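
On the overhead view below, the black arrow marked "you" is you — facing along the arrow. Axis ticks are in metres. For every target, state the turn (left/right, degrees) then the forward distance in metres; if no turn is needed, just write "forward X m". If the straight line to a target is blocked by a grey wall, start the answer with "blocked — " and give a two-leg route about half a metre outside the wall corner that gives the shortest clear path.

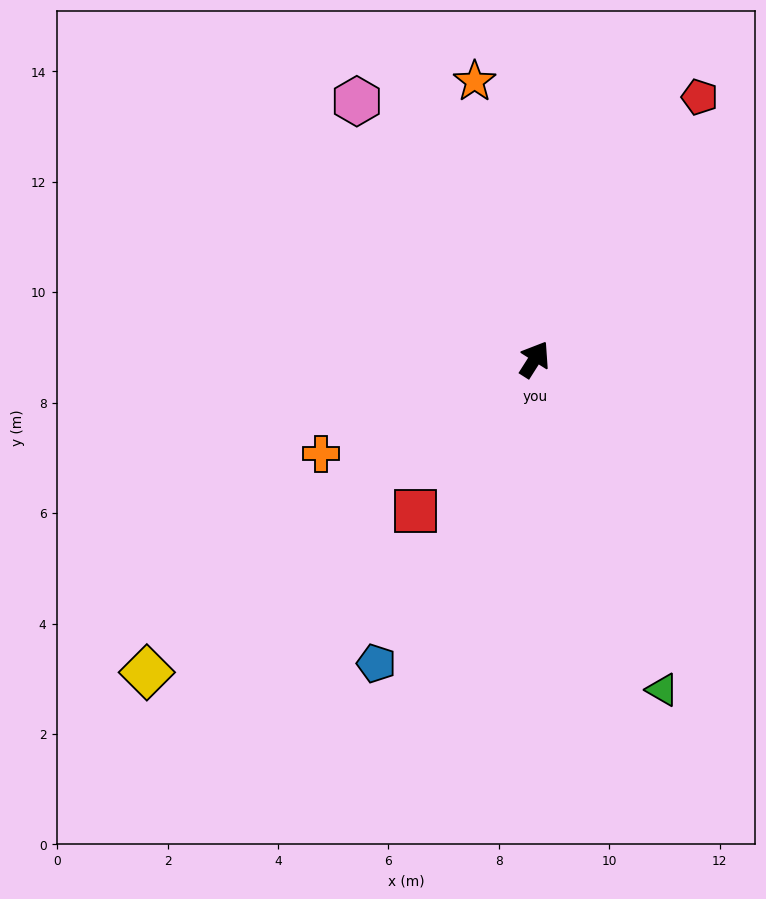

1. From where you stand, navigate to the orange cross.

turn left 146°, forward 4.2 m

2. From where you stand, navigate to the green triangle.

turn right 126°, forward 6.4 m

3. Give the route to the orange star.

turn left 45°, forward 5.1 m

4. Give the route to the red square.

turn left 174°, forward 3.5 m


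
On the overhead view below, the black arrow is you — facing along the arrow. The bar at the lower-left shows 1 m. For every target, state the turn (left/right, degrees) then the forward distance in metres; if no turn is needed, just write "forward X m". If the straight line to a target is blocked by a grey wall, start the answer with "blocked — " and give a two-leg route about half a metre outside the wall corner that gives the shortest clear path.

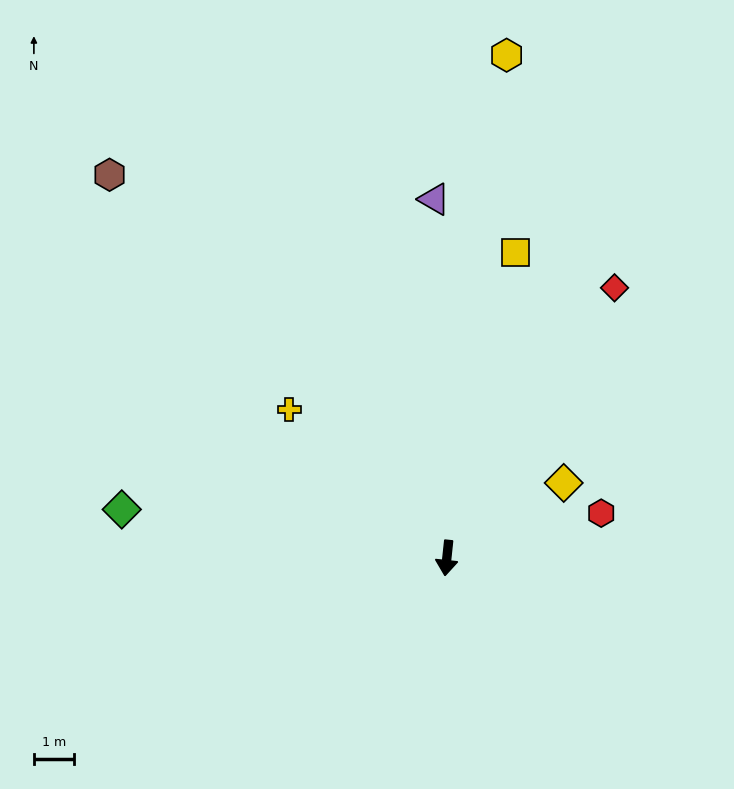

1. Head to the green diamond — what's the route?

turn right 92°, forward 8.3 m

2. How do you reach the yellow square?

turn left 173°, forward 7.9 m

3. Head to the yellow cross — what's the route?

turn right 127°, forward 5.5 m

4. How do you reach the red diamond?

turn left 154°, forward 8.0 m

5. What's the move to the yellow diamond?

turn left 129°, forward 3.5 m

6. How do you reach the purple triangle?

turn right 172°, forward 9.0 m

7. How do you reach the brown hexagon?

turn right 133°, forward 12.9 m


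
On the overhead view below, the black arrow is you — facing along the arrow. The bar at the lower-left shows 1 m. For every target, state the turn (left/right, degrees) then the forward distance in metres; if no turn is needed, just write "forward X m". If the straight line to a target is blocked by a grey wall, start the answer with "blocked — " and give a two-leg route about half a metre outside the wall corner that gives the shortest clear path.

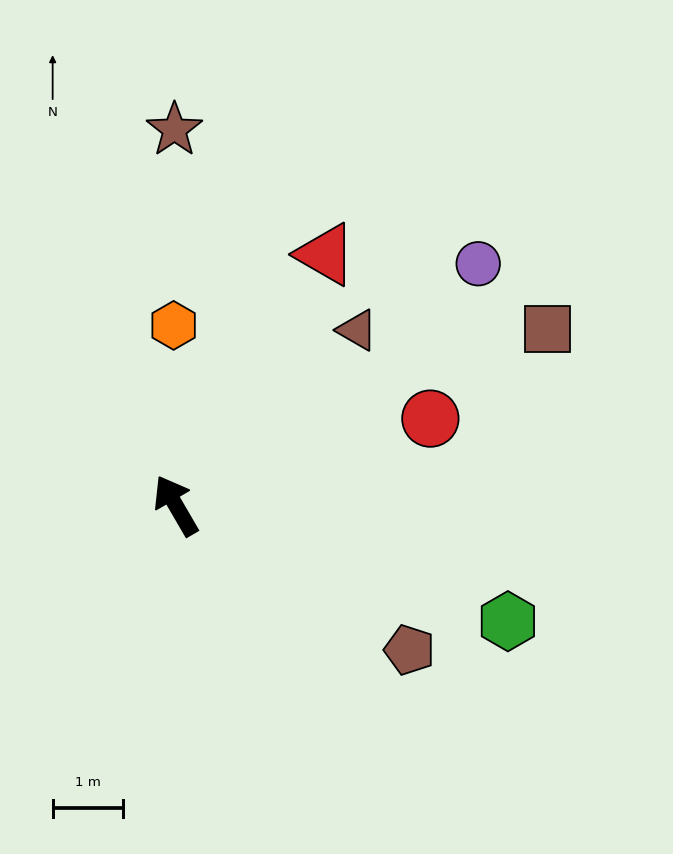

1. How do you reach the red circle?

turn right 101°, forward 3.8 m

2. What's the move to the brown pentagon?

turn right 152°, forward 3.9 m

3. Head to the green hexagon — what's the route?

turn right 139°, forward 5.0 m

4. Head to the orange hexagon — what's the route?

turn right 29°, forward 2.6 m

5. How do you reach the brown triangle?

turn right 76°, forward 3.6 m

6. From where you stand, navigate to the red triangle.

turn right 61°, forward 4.2 m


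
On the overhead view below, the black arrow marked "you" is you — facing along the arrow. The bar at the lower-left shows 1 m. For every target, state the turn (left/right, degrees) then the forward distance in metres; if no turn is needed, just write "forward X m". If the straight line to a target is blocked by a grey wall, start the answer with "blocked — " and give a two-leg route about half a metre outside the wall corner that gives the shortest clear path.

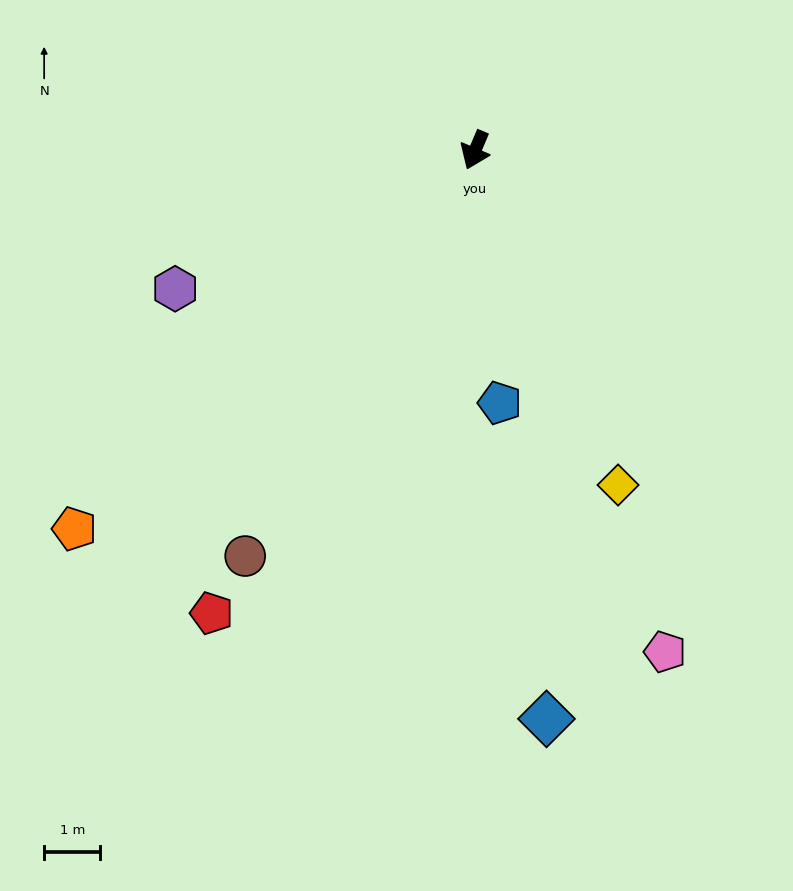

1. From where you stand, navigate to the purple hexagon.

turn right 42°, forward 5.9 m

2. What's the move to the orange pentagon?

turn right 24°, forward 9.8 m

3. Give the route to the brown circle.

turn right 7°, forward 8.3 m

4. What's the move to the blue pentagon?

turn left 28°, forward 4.5 m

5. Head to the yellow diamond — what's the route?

turn left 46°, forward 6.5 m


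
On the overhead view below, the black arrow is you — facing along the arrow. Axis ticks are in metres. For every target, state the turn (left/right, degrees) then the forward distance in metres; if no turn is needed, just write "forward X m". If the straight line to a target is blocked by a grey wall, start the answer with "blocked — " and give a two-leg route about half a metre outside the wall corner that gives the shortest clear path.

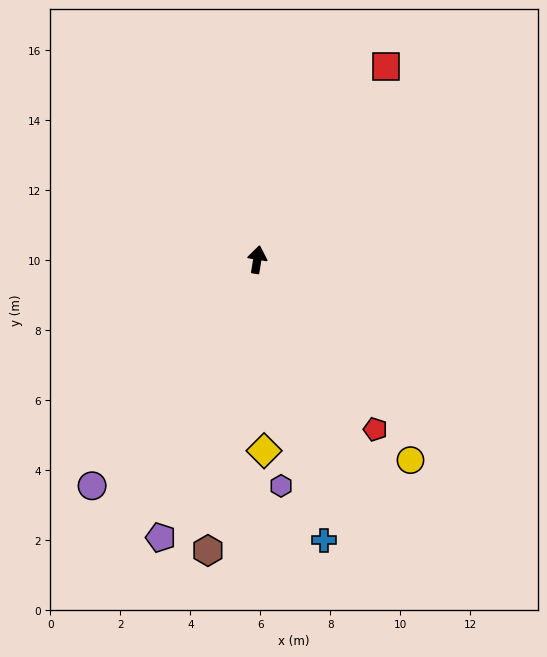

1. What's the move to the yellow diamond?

turn right 169°, forward 5.5 m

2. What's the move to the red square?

turn right 24°, forward 6.6 m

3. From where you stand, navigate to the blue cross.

turn right 157°, forward 8.3 m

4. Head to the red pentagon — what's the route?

turn right 136°, forward 5.9 m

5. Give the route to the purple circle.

turn left 153°, forward 8.0 m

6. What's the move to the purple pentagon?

turn left 170°, forward 8.4 m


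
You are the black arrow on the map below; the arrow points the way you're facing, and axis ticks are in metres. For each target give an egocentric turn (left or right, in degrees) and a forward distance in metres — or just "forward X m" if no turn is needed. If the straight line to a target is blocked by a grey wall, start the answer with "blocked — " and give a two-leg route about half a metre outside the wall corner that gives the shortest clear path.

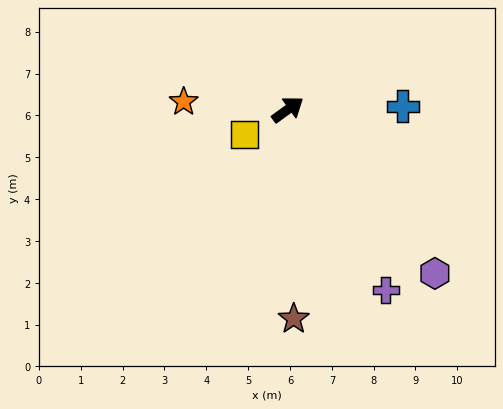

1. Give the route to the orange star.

turn left 140°, forward 2.5 m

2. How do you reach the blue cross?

turn right 34°, forward 2.8 m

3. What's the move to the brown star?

turn right 124°, forward 5.0 m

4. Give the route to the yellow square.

turn left 174°, forward 1.2 m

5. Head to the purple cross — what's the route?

turn right 98°, forward 4.9 m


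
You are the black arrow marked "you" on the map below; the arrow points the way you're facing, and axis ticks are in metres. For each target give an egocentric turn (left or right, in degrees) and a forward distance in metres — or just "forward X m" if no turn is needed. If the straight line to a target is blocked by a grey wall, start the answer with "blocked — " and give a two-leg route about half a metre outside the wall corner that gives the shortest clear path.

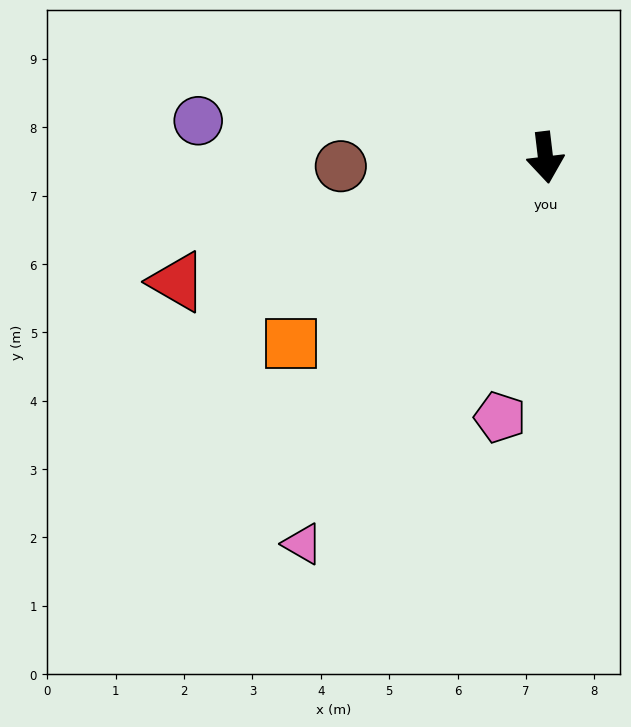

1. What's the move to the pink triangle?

turn right 39°, forward 6.7 m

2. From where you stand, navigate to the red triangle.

turn right 78°, forward 5.7 m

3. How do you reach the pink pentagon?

turn right 17°, forward 3.9 m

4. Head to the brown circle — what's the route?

turn right 94°, forward 3.0 m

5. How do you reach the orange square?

turn right 61°, forward 4.6 m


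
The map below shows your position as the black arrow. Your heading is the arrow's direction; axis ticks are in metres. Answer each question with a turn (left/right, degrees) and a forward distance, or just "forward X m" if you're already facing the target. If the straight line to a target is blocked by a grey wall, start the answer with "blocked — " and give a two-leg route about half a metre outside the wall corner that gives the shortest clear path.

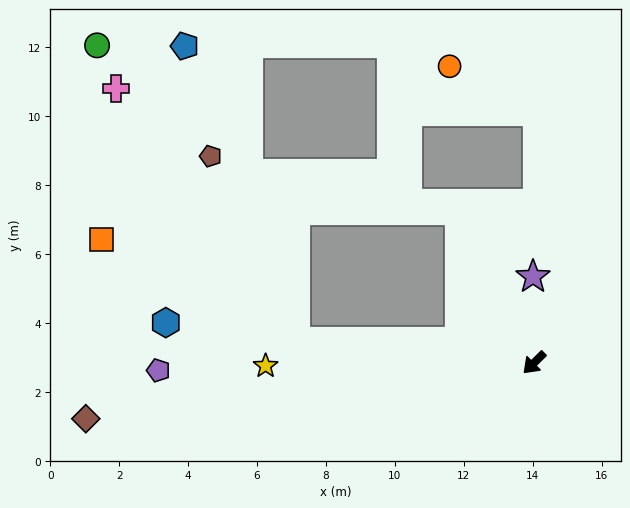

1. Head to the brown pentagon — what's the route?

blocked — turn right 50°, forward 7.0 m, then turn right 60°, forward 5.9 m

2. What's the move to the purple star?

turn right 134°, forward 2.5 m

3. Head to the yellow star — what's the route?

turn right 44°, forward 7.8 m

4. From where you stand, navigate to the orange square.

blocked — turn right 50°, forward 7.0 m, then turn right 22°, forward 6.4 m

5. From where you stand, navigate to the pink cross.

blocked — turn right 50°, forward 7.0 m, then turn right 49°, forward 9.0 m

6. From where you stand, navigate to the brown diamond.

turn right 38°, forward 13.1 m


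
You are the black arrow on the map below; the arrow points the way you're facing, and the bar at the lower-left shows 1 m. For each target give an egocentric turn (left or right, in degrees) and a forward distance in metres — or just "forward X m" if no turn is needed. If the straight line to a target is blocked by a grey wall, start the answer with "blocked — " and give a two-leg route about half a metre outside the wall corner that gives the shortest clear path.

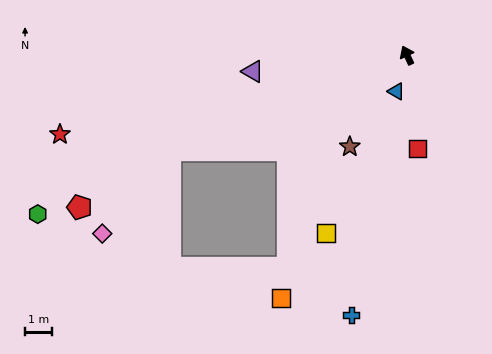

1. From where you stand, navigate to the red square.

turn left 161°, forward 3.5 m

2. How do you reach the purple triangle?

turn left 71°, forward 5.7 m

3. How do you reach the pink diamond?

blocked — turn left 87°, forward 9.4 m, then turn left 29°, forward 4.0 m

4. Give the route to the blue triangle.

turn left 138°, forward 1.4 m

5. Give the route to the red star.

turn left 78°, forward 13.1 m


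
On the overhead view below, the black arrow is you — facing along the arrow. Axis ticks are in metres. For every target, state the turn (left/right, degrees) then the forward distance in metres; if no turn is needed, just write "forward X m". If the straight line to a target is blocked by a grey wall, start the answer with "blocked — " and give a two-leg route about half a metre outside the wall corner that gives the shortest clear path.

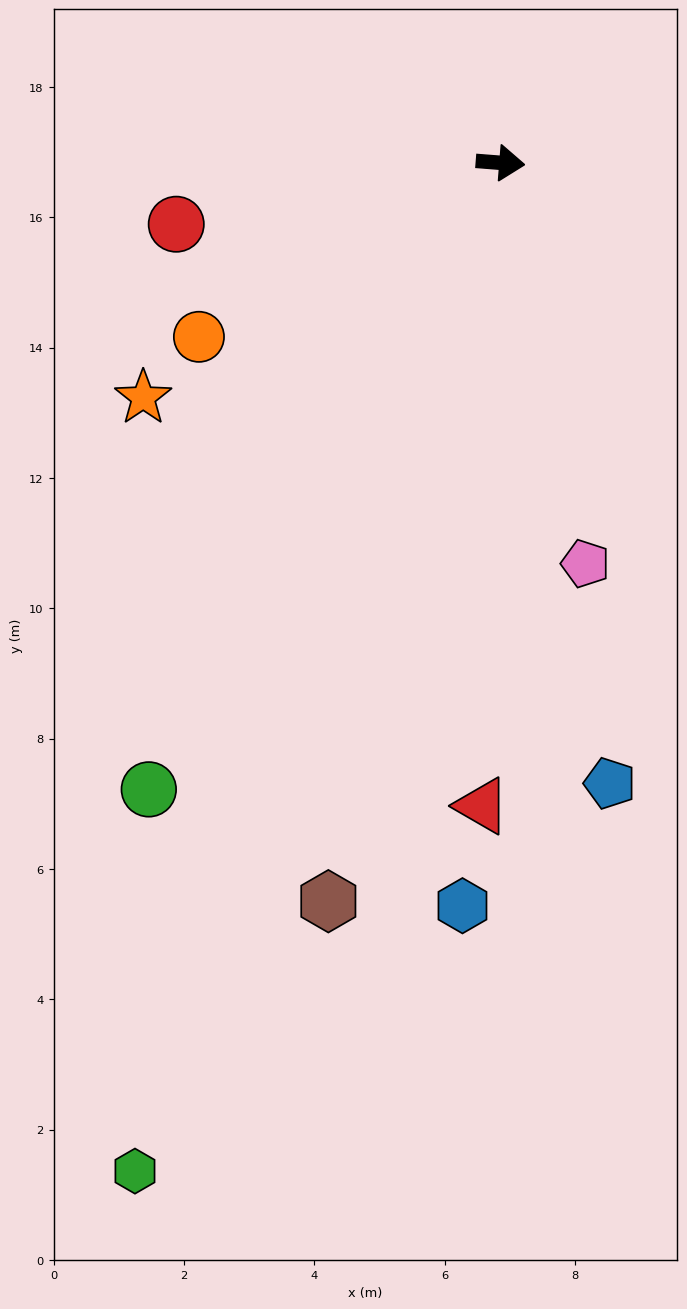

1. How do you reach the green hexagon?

turn right 105°, forward 16.5 m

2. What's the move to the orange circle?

turn right 146°, forward 5.3 m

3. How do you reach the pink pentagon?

turn right 74°, forward 6.3 m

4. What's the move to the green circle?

turn right 115°, forward 11.0 m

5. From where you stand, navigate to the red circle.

turn right 165°, forward 5.1 m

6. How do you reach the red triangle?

turn right 87°, forward 9.9 m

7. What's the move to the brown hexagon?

turn right 99°, forward 11.6 m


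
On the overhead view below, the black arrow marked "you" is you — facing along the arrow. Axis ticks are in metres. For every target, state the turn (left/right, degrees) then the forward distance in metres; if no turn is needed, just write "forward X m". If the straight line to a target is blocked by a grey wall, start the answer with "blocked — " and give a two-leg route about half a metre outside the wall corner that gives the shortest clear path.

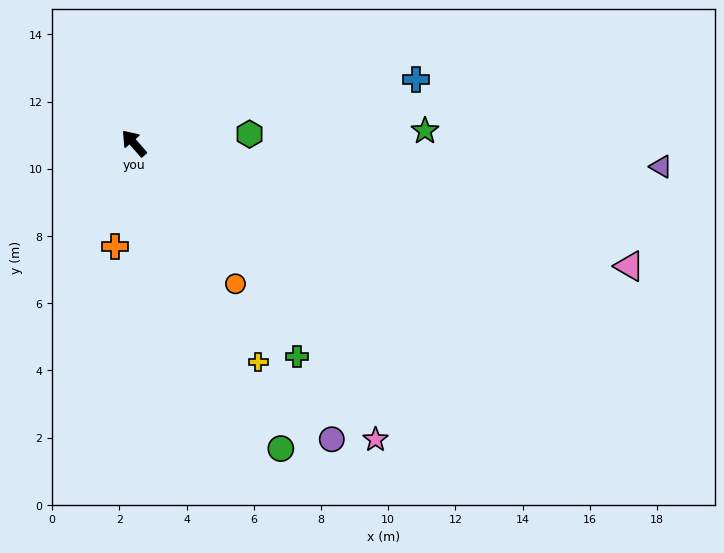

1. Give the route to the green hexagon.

turn right 127°, forward 3.5 m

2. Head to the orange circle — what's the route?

turn left 175°, forward 5.2 m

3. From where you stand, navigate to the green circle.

turn left 165°, forward 10.1 m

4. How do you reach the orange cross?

turn left 128°, forward 3.1 m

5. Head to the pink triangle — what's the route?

turn right 145°, forward 15.2 m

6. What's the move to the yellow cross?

turn left 168°, forward 7.5 m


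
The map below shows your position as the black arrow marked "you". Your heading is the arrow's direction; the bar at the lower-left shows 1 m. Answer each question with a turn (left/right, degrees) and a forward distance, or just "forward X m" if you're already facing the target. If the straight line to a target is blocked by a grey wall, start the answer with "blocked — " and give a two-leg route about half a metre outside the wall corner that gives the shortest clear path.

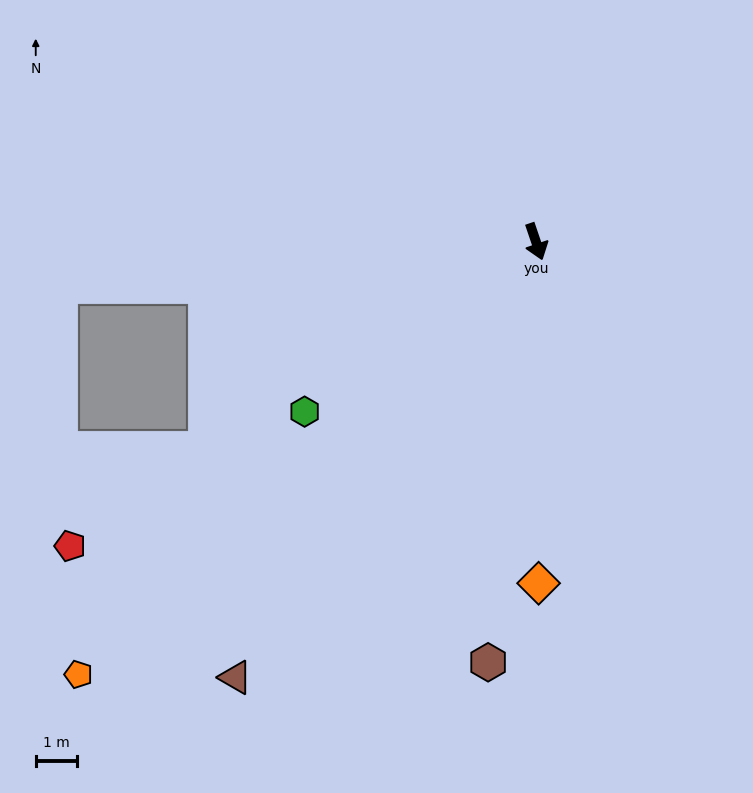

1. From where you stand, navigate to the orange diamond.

turn right 18°, forward 8.3 m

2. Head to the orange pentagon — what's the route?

turn right 65°, forward 15.3 m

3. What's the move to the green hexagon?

turn right 72°, forward 7.0 m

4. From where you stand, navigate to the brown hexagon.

turn right 25°, forward 10.3 m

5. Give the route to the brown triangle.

turn right 53°, forward 12.9 m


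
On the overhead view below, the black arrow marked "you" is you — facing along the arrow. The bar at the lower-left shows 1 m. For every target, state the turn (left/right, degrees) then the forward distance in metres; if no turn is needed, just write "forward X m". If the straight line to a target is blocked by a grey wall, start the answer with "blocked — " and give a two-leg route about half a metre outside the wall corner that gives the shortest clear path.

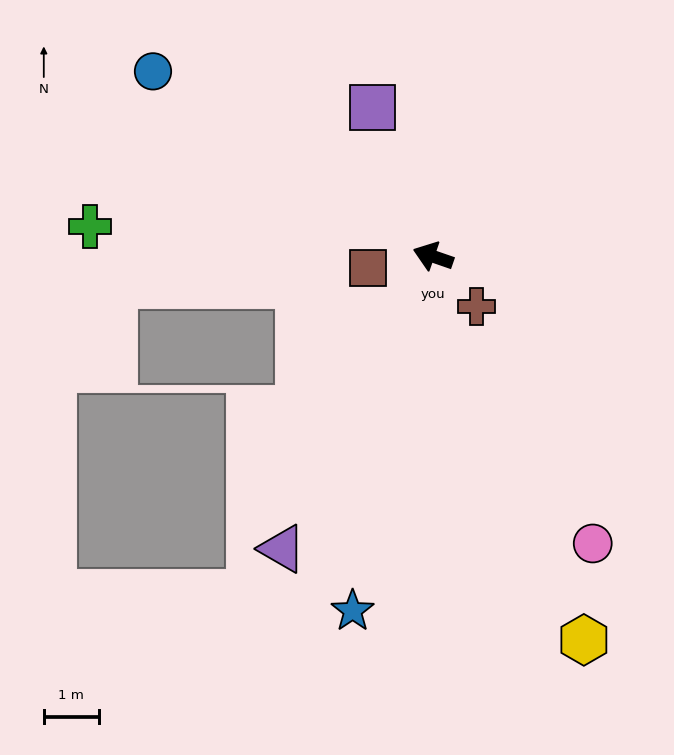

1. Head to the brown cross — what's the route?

turn left 150°, forward 1.2 m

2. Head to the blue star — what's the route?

turn left 96°, forward 6.6 m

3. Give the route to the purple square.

turn right 49°, forward 2.9 m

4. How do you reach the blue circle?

turn right 14°, forward 6.1 m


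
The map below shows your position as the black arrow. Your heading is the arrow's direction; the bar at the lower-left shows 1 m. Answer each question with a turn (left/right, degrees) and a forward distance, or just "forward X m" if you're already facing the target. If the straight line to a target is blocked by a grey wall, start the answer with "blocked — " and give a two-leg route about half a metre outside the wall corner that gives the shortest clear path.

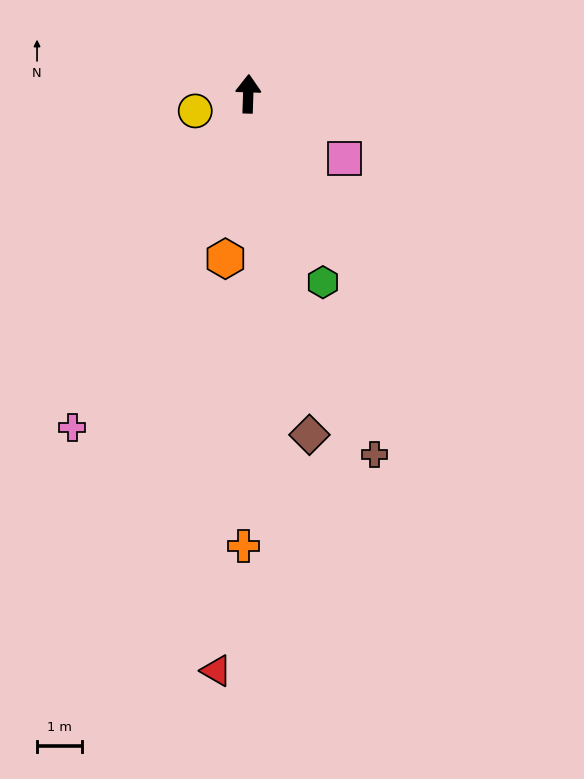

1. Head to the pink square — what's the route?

turn right 122°, forward 2.6 m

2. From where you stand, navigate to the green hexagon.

turn right 157°, forward 4.6 m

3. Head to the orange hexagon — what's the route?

turn left 174°, forward 3.7 m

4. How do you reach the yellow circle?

turn left 110°, forward 1.3 m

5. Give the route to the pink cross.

turn left 154°, forward 8.5 m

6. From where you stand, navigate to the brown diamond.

turn right 168°, forward 7.8 m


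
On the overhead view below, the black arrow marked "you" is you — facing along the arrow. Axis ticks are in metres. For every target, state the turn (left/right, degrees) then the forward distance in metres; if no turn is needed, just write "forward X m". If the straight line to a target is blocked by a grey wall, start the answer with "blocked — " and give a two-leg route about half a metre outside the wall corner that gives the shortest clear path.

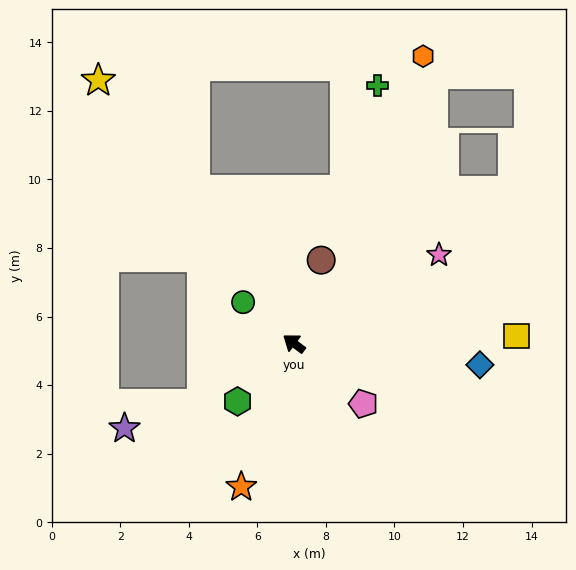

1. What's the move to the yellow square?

turn right 141°, forward 6.5 m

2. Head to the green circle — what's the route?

turn right 2°, forward 1.9 m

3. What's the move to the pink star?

turn right 112°, forward 5.0 m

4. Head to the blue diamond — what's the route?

turn right 150°, forward 5.5 m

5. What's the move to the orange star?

turn left 107°, forward 4.5 m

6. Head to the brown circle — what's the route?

turn right 71°, forward 2.6 m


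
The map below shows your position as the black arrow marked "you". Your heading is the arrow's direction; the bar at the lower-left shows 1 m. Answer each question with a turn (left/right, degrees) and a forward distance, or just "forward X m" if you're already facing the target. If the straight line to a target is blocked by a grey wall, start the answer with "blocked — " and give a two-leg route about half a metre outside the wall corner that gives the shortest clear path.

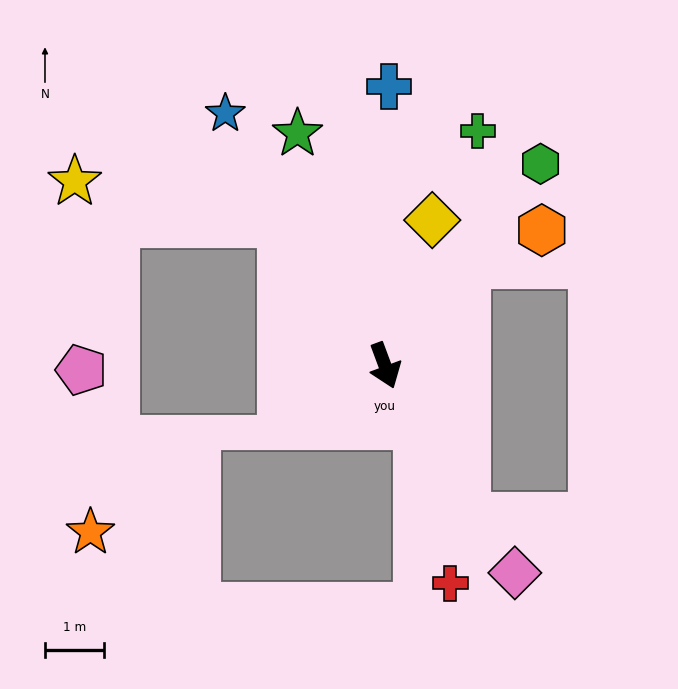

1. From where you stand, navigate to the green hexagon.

turn left 122°, forward 4.3 m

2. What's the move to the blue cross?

turn left 159°, forward 4.7 m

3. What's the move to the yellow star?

blocked — turn right 165°, forward 3.0 m, then turn left 43°, forward 3.6 m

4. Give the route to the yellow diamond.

turn left 142°, forward 2.6 m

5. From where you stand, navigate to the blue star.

turn right 168°, forward 5.1 m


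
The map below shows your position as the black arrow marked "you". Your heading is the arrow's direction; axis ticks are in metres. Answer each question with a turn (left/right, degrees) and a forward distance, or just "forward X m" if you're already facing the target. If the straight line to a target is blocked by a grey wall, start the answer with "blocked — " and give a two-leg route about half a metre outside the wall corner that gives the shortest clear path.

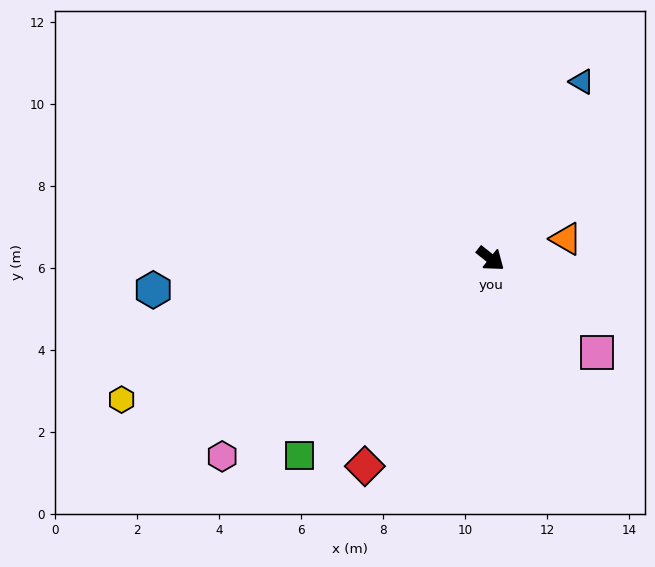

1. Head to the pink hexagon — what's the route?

turn right 105°, forward 8.1 m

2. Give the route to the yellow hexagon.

turn right 121°, forward 9.6 m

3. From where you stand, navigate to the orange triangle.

turn left 53°, forward 1.9 m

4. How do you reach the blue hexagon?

turn right 136°, forward 8.3 m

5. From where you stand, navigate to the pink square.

turn right 3°, forward 3.5 m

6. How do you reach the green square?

turn right 96°, forward 6.7 m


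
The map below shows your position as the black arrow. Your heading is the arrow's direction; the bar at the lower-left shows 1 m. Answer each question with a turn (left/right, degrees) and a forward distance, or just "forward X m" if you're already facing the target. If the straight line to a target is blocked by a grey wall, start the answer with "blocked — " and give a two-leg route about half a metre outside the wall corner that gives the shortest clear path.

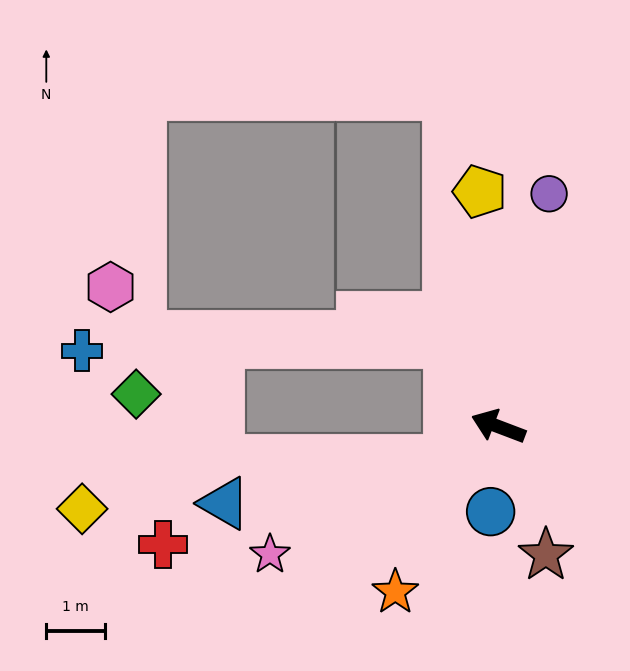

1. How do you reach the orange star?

turn left 79°, forward 3.3 m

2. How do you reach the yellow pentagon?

turn right 65°, forward 4.0 m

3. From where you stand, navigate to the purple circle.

turn right 81°, forward 4.1 m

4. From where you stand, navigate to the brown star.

turn left 131°, forward 2.3 m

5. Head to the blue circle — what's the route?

turn left 106°, forward 1.5 m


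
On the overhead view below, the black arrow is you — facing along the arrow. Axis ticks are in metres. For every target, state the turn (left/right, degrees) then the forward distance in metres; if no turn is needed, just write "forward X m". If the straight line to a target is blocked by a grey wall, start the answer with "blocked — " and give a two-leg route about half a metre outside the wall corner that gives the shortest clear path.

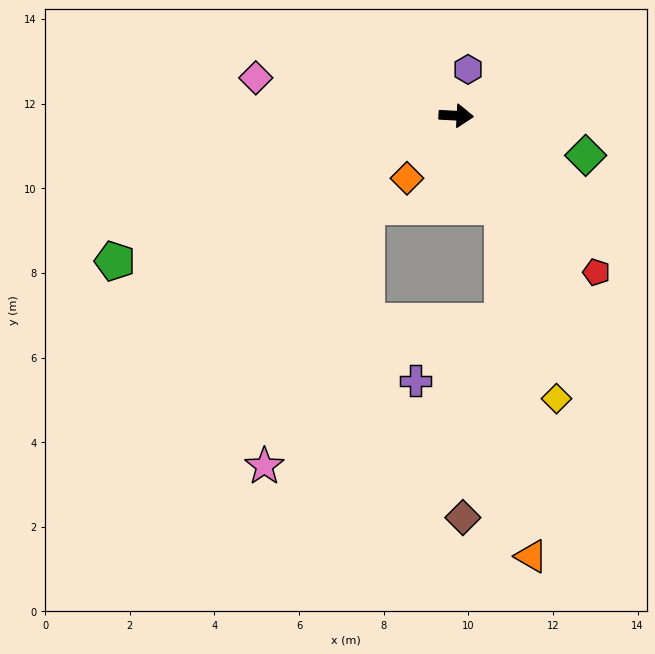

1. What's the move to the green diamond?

turn right 14°, forward 3.2 m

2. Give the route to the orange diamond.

turn right 125°, forward 1.9 m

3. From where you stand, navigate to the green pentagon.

turn right 154°, forward 8.8 m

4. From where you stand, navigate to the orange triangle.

blocked — turn right 60°, forward 2.4 m, then turn right 22°, forward 8.3 m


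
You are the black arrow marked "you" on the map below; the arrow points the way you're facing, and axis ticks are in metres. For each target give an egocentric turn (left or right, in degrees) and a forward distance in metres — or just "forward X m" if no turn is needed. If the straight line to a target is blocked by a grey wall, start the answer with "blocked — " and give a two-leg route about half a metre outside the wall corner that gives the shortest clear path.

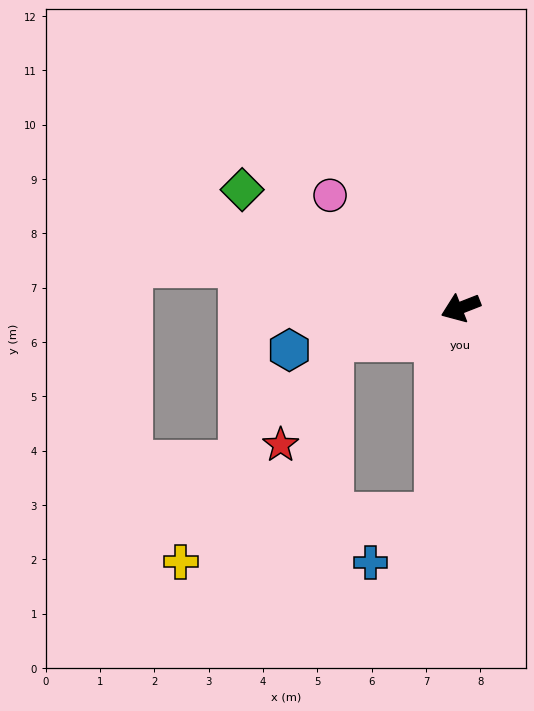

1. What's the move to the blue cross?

blocked — turn left 62°, forward 3.8 m, then turn right 48°, forward 1.5 m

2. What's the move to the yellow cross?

blocked — turn left 62°, forward 3.8 m, then turn right 73°, forward 4.8 m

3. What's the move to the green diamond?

turn right 50°, forward 4.6 m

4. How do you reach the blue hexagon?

turn right 8°, forward 3.2 m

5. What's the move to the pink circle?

turn right 62°, forward 3.2 m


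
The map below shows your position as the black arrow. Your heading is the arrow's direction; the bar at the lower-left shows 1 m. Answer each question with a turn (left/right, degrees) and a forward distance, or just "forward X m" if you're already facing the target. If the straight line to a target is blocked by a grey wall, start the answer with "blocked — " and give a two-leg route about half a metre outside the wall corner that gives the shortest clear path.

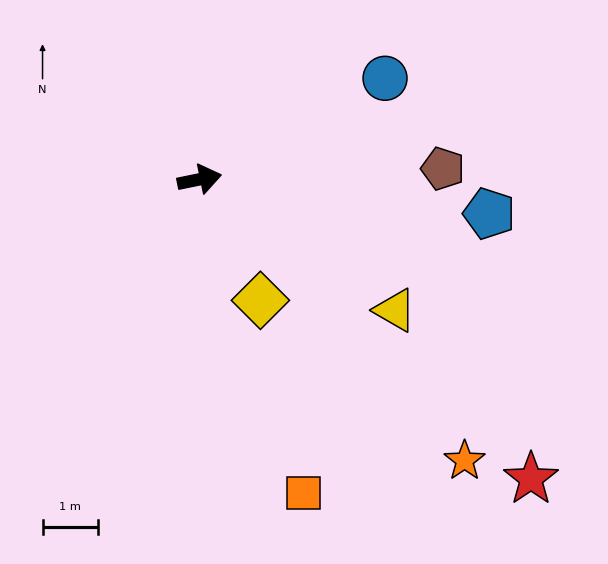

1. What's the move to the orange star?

turn right 58°, forward 6.9 m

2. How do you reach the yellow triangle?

turn right 45°, forward 4.2 m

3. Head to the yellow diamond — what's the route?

turn right 75°, forward 2.4 m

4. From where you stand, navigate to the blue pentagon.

turn right 18°, forward 5.2 m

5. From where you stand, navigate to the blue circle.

turn left 17°, forward 3.8 m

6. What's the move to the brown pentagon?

turn right 9°, forward 4.4 m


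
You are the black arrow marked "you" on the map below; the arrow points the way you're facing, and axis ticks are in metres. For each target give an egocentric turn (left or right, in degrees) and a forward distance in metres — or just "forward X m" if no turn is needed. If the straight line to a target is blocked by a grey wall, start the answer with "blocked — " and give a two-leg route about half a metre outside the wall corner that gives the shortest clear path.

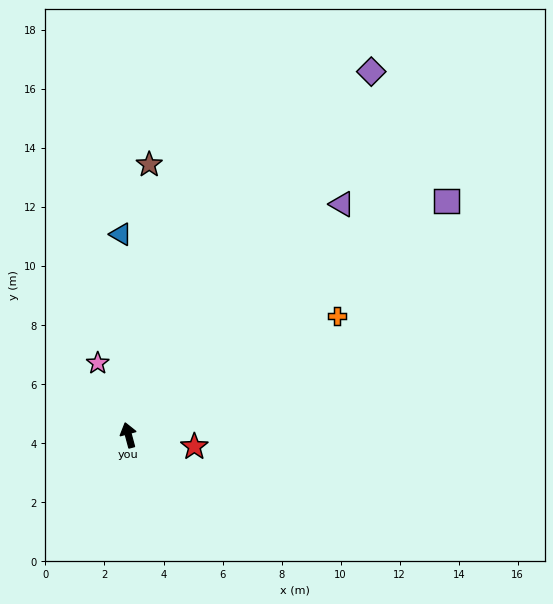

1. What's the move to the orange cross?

turn right 75°, forward 8.1 m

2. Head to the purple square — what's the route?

turn right 69°, forward 13.4 m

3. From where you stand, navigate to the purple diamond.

turn right 49°, forward 14.8 m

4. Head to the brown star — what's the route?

turn right 19°, forward 9.2 m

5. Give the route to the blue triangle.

turn right 13°, forward 6.8 m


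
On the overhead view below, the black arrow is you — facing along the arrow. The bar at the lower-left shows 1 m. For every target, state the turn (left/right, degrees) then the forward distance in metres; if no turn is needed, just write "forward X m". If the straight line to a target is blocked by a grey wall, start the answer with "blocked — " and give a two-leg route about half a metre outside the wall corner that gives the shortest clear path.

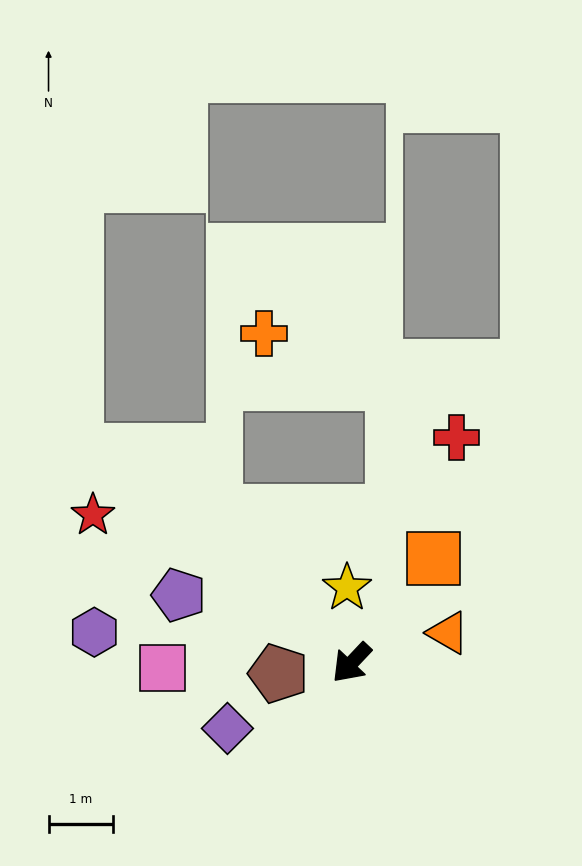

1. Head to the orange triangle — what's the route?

turn left 151°, forward 1.6 m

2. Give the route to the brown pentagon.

turn right 38°, forward 1.1 m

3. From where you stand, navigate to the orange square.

turn right 175°, forward 2.0 m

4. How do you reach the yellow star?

turn right 133°, forward 1.2 m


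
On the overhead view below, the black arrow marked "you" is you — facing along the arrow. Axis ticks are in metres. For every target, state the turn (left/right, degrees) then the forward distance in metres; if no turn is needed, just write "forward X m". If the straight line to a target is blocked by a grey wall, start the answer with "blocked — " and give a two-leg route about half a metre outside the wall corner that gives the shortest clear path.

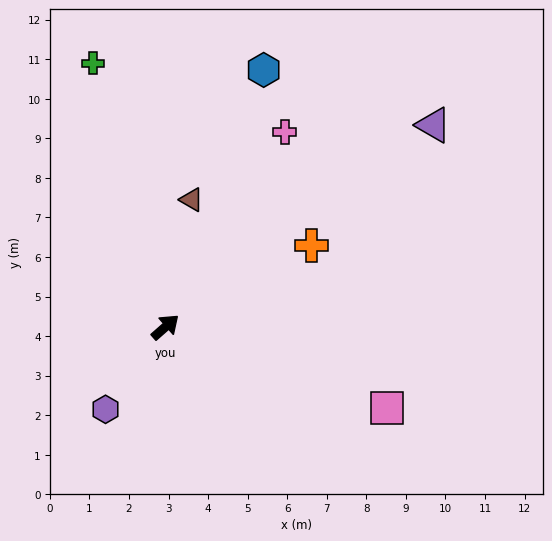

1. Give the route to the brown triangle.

turn left 37°, forward 3.3 m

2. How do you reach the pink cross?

turn left 17°, forward 5.8 m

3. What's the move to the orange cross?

turn right 12°, forward 4.2 m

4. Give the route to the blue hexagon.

turn left 28°, forward 7.0 m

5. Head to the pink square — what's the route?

turn right 61°, forward 6.0 m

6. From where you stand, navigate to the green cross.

turn left 64°, forward 6.9 m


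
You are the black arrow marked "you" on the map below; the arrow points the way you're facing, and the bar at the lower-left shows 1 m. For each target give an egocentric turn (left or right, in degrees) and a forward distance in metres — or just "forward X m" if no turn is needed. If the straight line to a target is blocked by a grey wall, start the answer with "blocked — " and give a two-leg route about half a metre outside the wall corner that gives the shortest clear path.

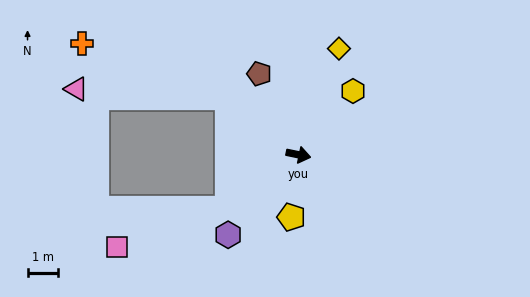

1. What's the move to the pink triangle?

blocked — turn left 153°, forward 3.0 m, then turn left 36°, forward 5.0 m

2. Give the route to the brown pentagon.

turn left 128°, forward 2.9 m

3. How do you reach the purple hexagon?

turn right 120°, forward 3.5 m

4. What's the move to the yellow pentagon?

turn right 85°, forward 2.1 m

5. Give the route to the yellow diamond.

turn left 81°, forward 3.7 m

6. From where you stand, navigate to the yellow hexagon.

turn left 61°, forward 2.7 m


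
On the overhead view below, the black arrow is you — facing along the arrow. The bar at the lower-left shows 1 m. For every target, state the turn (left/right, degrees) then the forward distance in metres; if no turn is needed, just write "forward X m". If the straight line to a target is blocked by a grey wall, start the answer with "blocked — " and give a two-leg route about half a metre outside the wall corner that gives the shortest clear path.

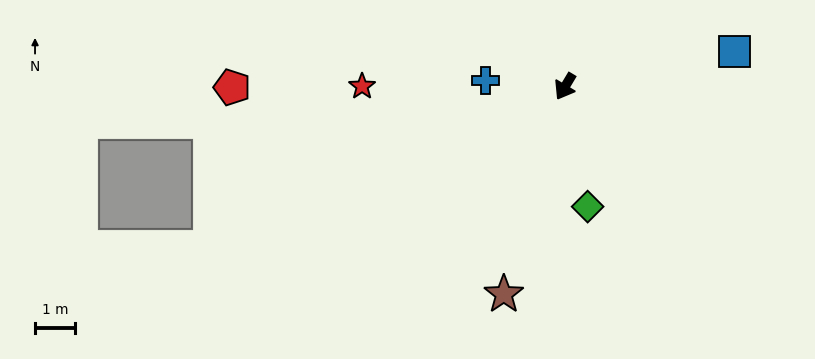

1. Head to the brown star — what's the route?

turn left 14°, forward 5.4 m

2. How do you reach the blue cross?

turn right 63°, forward 2.0 m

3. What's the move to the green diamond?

turn left 42°, forward 3.1 m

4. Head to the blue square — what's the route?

turn left 133°, forward 4.3 m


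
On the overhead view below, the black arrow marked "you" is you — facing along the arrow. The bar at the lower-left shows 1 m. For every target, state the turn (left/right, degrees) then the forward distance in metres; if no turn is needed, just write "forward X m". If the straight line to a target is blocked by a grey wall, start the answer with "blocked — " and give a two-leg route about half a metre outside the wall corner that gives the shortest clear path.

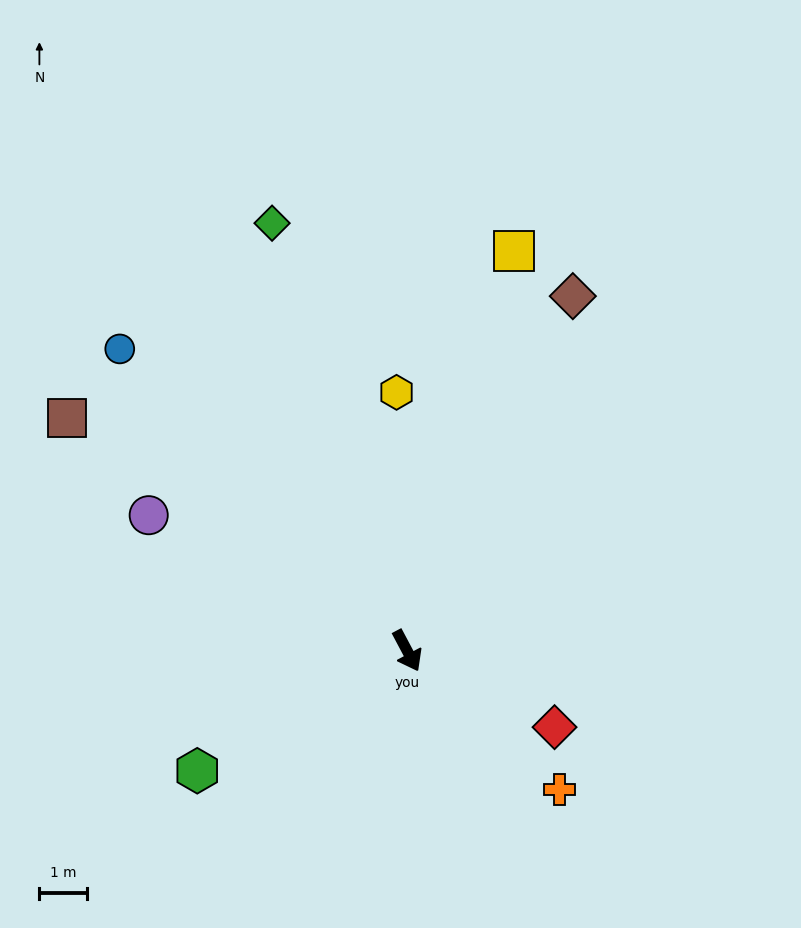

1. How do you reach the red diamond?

turn left 35°, forward 3.5 m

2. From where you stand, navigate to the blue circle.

turn right 164°, forward 8.8 m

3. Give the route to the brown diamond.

turn left 127°, forward 8.3 m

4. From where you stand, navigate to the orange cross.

turn left 20°, forward 4.4 m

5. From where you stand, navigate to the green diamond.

turn left 170°, forward 9.5 m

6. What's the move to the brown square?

turn right 152°, forward 8.7 m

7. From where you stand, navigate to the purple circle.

turn right 146°, forward 6.2 m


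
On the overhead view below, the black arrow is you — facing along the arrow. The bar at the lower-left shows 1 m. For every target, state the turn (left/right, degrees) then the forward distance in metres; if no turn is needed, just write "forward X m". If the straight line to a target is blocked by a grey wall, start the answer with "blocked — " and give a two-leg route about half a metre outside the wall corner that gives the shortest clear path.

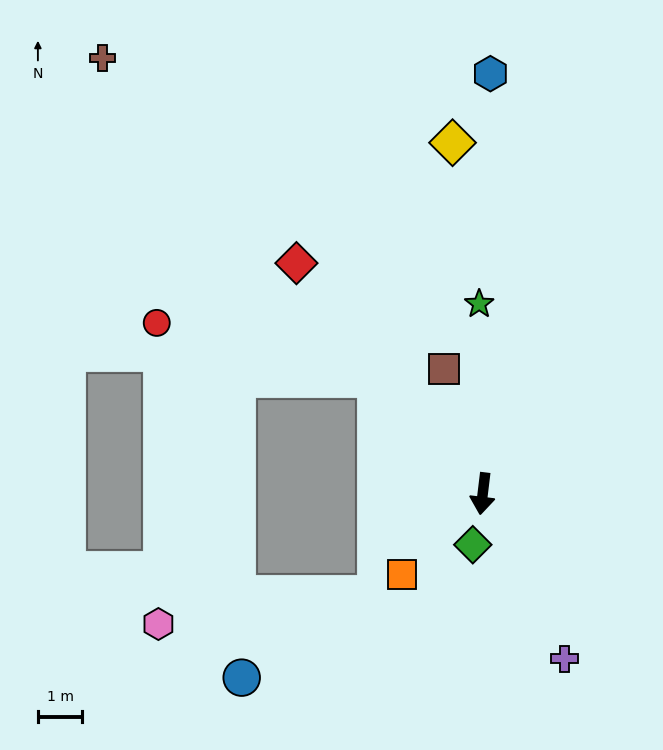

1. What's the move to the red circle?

blocked — turn right 130°, forward 3.5 m, then turn left 33°, forward 5.1 m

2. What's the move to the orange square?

turn right 38°, forward 2.6 m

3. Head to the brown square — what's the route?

turn right 156°, forward 2.9 m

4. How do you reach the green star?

turn right 172°, forward 4.3 m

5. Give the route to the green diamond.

turn right 4°, forward 1.2 m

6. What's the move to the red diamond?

turn right 134°, forward 6.7 m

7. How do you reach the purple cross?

turn left 33°, forward 4.1 m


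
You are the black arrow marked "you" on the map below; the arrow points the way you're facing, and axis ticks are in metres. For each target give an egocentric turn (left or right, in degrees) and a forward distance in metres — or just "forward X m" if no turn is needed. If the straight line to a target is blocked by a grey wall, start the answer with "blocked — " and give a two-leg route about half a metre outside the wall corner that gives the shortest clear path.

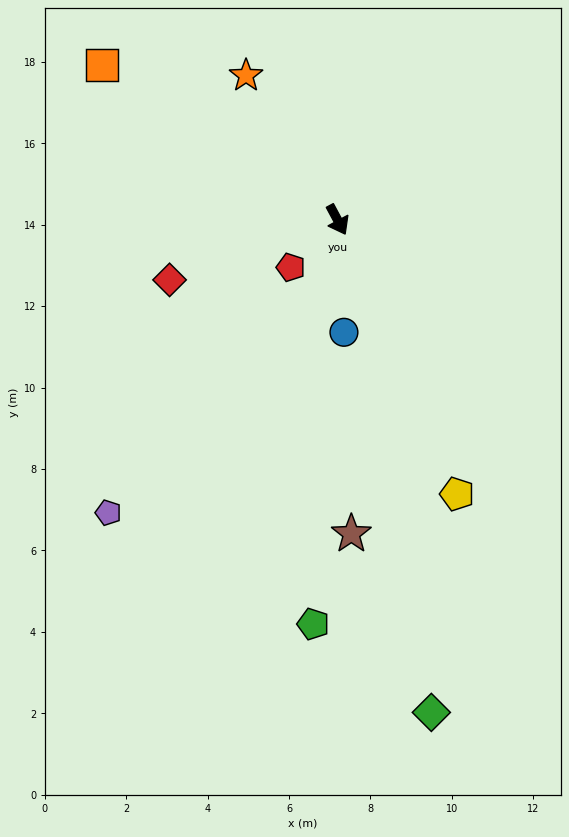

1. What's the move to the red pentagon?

turn right 73°, forward 1.6 m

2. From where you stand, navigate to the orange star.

turn right 176°, forward 4.2 m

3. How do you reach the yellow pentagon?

turn right 5°, forward 7.3 m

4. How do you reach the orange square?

turn right 152°, forward 6.9 m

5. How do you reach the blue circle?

turn right 25°, forward 2.8 m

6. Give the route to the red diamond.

turn right 99°, forward 4.4 m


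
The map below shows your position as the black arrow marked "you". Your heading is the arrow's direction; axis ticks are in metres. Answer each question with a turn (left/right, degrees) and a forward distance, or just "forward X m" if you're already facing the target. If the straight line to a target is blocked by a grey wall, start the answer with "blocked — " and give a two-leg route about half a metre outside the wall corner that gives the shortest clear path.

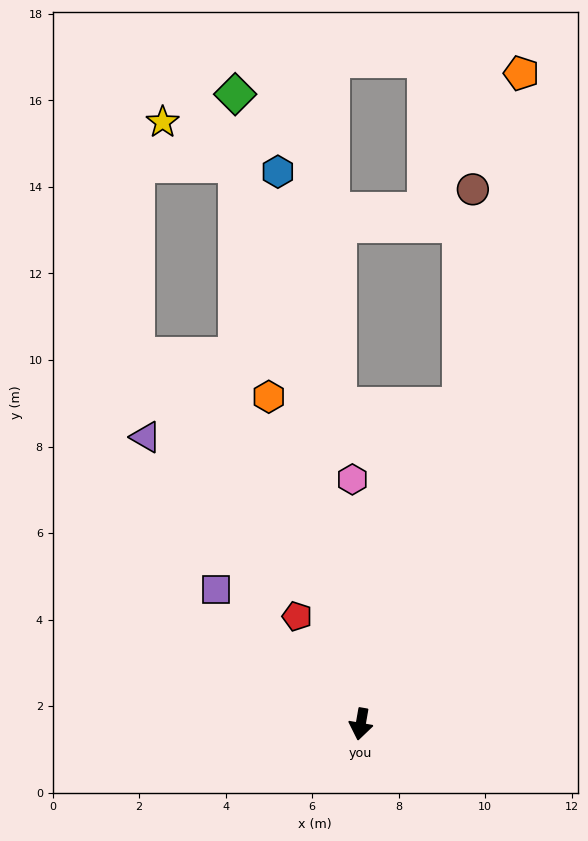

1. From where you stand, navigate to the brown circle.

blocked — turn left 173°, forward 7.7 m, then turn left 13°, forward 5.0 m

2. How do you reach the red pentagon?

turn right 140°, forward 2.9 m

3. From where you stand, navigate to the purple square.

turn right 123°, forward 4.6 m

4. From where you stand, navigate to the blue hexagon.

turn right 162°, forward 12.9 m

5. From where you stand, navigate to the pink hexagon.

turn right 168°, forward 5.7 m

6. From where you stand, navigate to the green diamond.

turn right 159°, forward 14.8 m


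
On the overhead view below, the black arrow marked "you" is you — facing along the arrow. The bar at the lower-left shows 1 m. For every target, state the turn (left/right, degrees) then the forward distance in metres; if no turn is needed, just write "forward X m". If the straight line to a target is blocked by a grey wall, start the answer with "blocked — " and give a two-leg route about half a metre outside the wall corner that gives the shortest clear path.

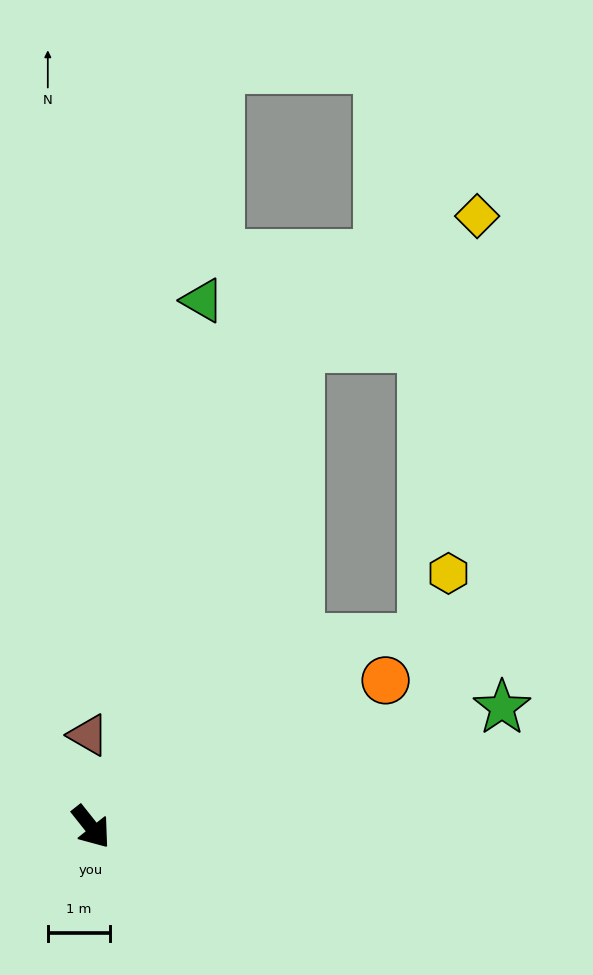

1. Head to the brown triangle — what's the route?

turn left 143°, forward 1.5 m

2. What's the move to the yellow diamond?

blocked — turn left 118°, forward 8.4 m, then turn right 31°, forward 3.6 m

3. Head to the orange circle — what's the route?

turn left 78°, forward 5.3 m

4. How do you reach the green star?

turn left 68°, forward 6.9 m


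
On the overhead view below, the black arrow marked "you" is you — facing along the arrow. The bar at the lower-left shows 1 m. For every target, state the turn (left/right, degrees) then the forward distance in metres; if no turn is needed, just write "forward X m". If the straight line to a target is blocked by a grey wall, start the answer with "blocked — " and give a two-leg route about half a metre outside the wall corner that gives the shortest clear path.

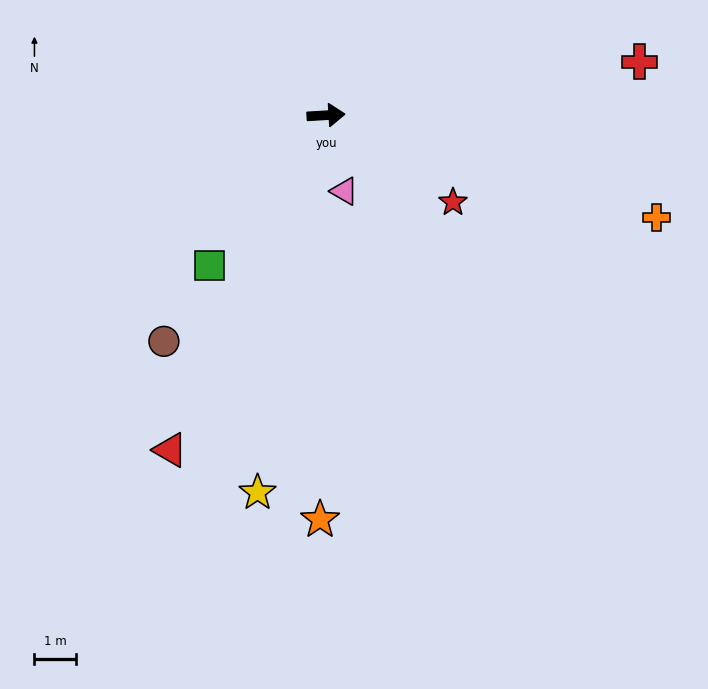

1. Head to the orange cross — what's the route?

turn right 21°, forward 8.3 m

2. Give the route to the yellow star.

turn right 104°, forward 9.2 m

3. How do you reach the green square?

turn right 131°, forward 4.6 m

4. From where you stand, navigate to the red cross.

turn left 6°, forward 7.6 m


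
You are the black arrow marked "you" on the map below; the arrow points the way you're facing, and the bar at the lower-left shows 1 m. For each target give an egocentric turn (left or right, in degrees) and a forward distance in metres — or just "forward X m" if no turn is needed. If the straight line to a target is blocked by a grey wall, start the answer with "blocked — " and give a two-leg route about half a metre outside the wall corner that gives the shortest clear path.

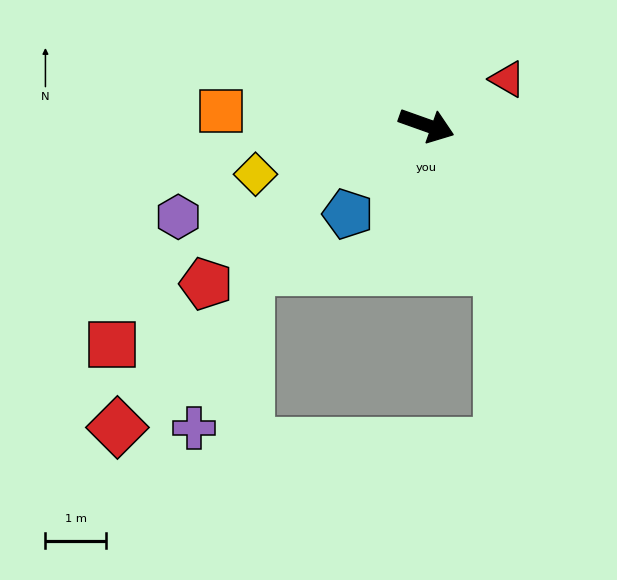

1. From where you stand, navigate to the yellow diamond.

turn right 144°, forward 2.9 m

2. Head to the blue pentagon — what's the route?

turn right 112°, forward 2.0 m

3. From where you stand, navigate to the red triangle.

turn left 49°, forward 1.5 m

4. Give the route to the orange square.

turn right 164°, forward 3.4 m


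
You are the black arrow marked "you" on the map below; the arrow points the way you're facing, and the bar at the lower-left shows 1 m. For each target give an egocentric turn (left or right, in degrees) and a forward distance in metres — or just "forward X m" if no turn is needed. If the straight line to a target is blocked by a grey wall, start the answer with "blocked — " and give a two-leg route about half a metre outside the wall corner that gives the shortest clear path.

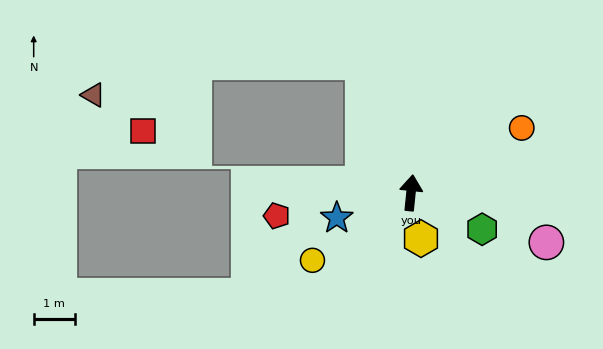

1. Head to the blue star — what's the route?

turn left 115°, forward 1.9 m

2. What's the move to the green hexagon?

turn right 111°, forward 1.9 m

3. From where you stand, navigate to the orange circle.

turn right 54°, forward 3.1 m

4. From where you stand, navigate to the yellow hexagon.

turn right 162°, forward 1.1 m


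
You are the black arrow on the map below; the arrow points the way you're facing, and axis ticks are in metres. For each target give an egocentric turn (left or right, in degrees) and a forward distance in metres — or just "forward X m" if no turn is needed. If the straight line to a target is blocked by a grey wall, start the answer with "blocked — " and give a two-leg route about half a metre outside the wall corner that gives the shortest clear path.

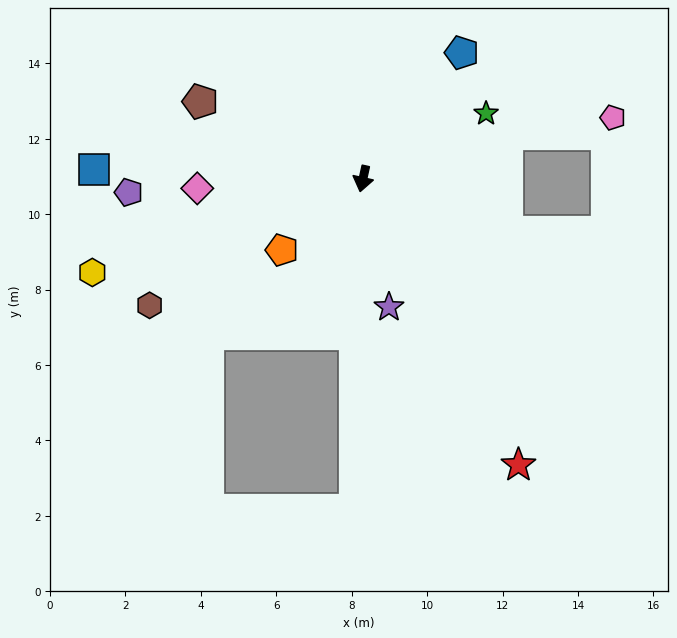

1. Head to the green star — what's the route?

turn left 130°, forward 3.7 m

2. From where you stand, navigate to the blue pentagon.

turn left 154°, forward 4.2 m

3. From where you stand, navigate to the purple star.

turn left 24°, forward 3.5 m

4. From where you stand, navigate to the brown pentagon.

turn right 103°, forward 4.8 m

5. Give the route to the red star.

turn left 41°, forward 8.6 m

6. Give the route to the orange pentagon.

turn right 36°, forward 2.9 m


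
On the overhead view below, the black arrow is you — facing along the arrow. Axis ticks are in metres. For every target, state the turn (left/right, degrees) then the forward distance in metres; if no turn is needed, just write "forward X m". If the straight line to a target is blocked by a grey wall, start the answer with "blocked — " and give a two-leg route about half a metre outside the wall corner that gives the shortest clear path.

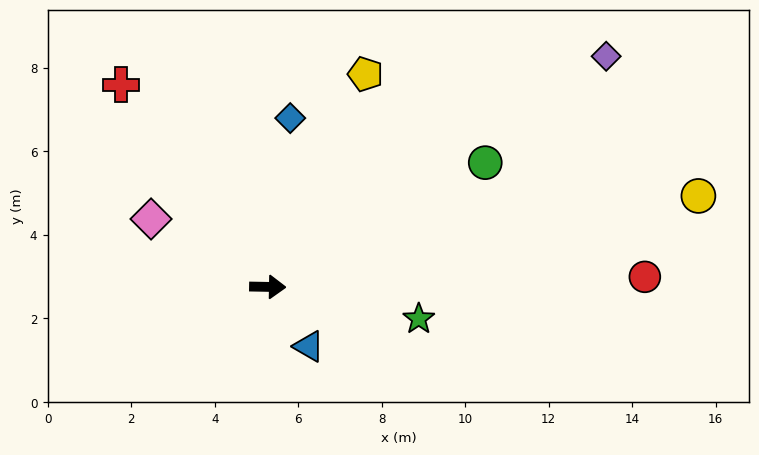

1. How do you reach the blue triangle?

turn right 54°, forward 1.7 m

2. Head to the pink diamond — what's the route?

turn left 151°, forward 3.2 m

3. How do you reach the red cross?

turn left 127°, forward 6.0 m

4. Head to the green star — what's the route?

turn right 11°, forward 3.7 m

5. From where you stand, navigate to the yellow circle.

turn left 13°, forward 10.5 m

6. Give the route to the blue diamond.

turn left 83°, forward 4.1 m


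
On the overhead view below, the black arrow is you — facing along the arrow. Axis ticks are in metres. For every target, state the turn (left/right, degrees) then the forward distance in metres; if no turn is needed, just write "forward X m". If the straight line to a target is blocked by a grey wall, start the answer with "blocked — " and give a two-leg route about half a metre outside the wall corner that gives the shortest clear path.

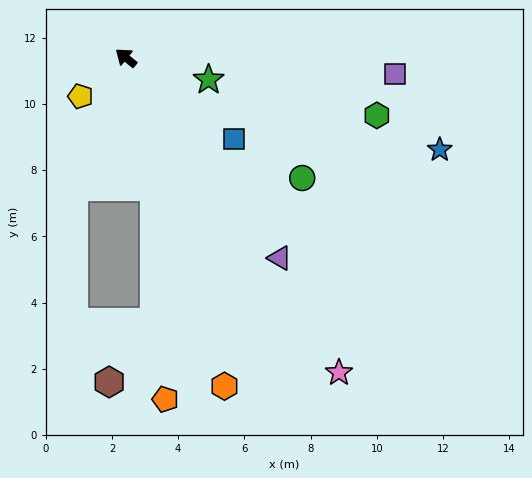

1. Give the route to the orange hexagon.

turn left 146°, forward 10.4 m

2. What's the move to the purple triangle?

turn left 166°, forward 7.6 m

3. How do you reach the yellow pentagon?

turn left 79°, forward 1.8 m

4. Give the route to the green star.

turn right 156°, forward 2.6 m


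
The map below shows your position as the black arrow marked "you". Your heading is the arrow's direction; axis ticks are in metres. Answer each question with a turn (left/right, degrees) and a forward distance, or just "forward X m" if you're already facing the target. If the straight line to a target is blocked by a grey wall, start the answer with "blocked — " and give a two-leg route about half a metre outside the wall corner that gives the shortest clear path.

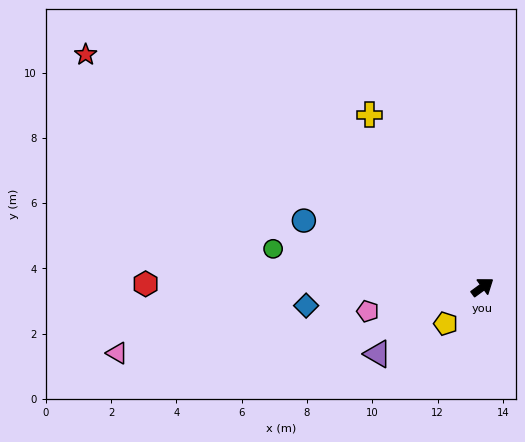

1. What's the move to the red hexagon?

turn left 143°, forward 10.3 m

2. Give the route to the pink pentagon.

turn left 156°, forward 3.6 m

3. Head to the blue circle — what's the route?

turn left 123°, forward 5.8 m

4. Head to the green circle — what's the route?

turn left 134°, forward 6.5 m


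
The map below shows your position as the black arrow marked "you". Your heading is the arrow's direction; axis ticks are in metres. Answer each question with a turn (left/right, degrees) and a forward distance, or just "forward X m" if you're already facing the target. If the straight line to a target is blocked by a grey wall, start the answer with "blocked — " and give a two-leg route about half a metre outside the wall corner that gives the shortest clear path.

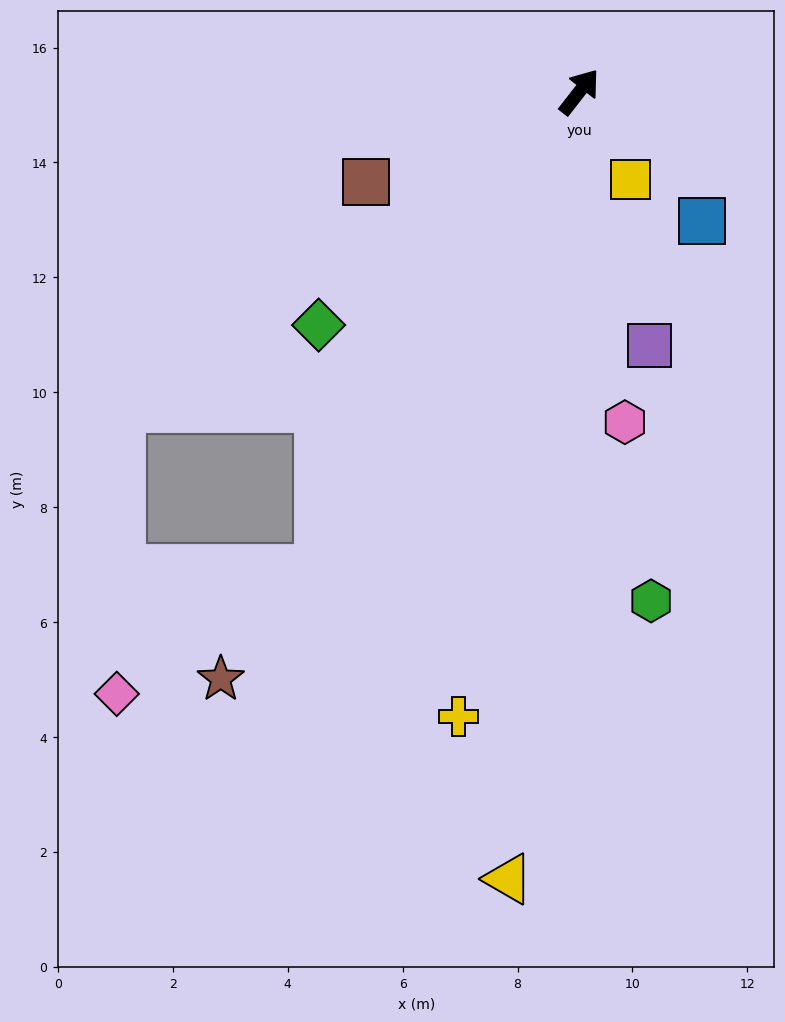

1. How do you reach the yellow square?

turn right 112°, forward 1.8 m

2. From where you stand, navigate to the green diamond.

turn left 170°, forward 6.1 m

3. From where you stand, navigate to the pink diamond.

blocked — turn right 171°, forward 9.5 m, then turn right 29°, forward 4.1 m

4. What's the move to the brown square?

turn left 151°, forward 4.0 m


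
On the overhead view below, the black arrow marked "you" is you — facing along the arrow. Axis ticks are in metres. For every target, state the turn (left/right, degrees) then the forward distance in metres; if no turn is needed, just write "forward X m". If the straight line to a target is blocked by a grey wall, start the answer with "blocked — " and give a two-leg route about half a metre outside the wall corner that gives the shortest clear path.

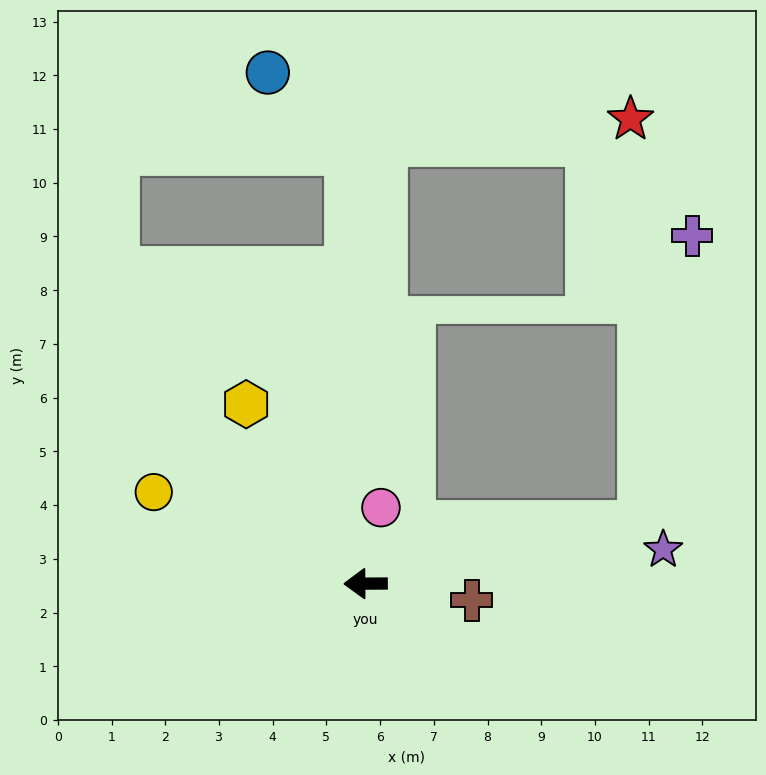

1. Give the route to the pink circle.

turn right 102°, forward 1.4 m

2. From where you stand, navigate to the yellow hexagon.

turn right 57°, forward 4.0 m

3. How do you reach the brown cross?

turn left 171°, forward 2.0 m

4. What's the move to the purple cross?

blocked — turn right 168°, forward 5.2 m, then turn left 67°, forward 5.4 m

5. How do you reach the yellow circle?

turn right 24°, forward 4.3 m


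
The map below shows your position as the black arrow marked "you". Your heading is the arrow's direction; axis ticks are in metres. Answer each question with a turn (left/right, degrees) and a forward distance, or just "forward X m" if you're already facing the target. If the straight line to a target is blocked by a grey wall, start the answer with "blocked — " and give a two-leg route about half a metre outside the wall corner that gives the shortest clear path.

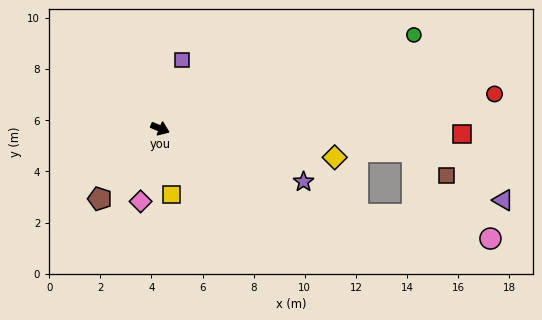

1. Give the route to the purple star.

forward 6.0 m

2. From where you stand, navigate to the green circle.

turn left 43°, forward 10.6 m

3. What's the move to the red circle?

turn left 28°, forward 13.2 m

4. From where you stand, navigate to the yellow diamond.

turn left 13°, forward 6.9 m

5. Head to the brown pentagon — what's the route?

turn right 108°, forward 3.6 m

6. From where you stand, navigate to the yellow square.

turn right 58°, forward 2.6 m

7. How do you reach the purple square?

turn left 95°, forward 2.8 m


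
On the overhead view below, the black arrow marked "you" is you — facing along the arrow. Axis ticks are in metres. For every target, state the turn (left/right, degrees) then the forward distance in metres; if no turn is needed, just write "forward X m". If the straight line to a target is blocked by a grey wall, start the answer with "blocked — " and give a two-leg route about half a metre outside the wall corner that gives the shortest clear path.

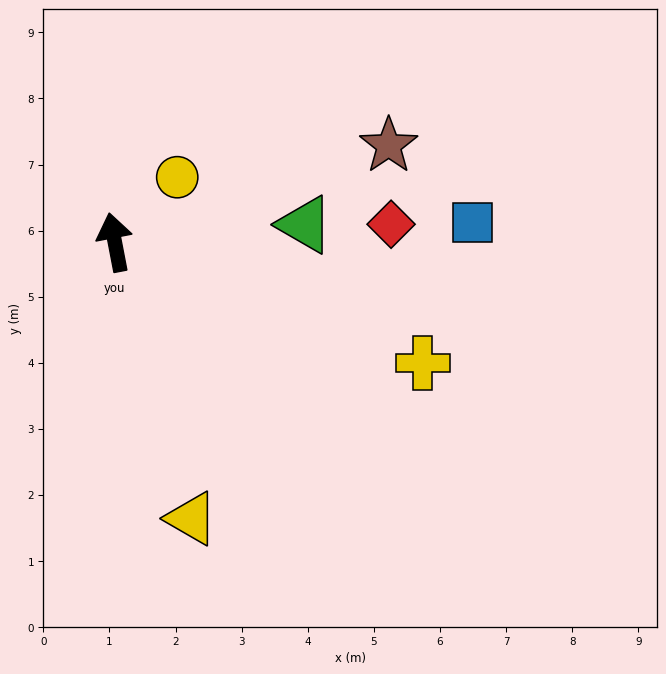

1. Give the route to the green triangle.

turn right 96°, forward 2.9 m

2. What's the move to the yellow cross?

turn right 122°, forward 5.0 m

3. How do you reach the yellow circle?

turn right 55°, forward 1.4 m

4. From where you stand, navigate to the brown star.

turn right 81°, forward 4.4 m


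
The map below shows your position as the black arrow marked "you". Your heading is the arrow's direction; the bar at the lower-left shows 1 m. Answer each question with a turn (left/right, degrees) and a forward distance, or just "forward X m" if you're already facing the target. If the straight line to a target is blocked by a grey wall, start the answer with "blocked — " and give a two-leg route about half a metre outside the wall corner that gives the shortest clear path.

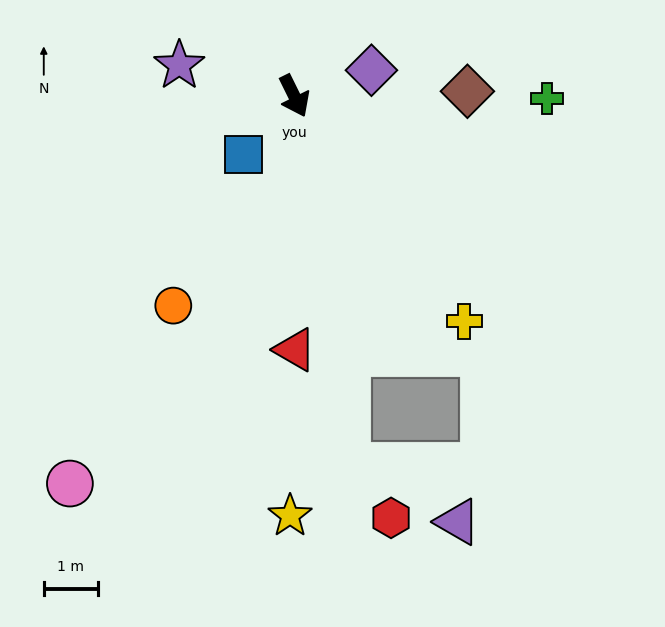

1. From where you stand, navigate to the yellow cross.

turn left 11°, forward 5.2 m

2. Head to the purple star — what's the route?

turn right 131°, forward 2.2 m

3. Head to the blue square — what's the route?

turn right 67°, forward 1.4 m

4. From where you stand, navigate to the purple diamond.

turn left 82°, forward 1.5 m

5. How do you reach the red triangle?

turn right 26°, forward 4.7 m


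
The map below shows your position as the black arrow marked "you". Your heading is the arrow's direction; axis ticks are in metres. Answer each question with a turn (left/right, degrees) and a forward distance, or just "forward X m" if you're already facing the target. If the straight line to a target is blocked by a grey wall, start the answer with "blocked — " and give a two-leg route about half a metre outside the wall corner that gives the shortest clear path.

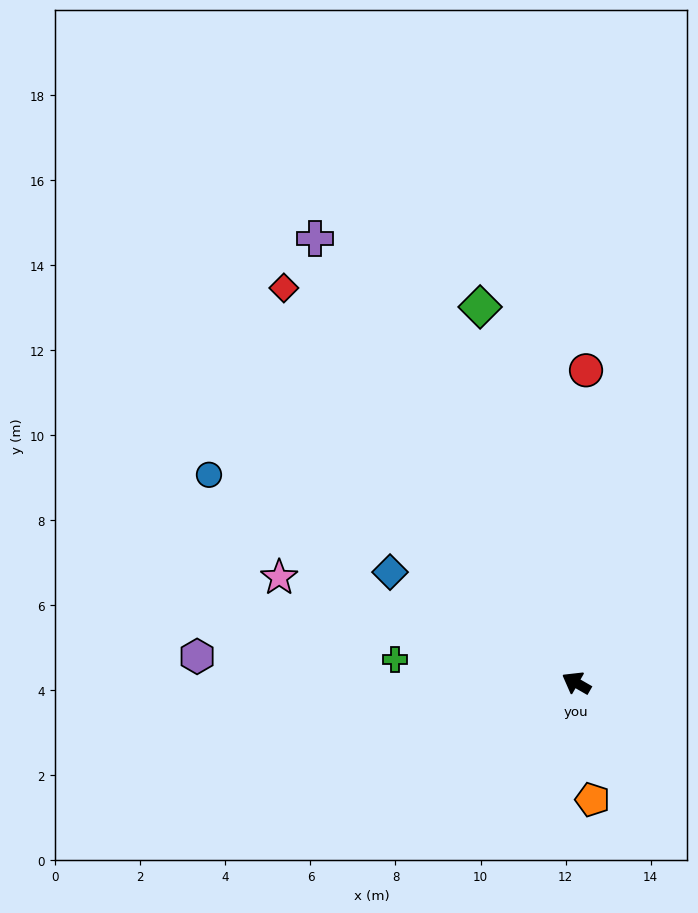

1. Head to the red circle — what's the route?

turn right 62°, forward 7.4 m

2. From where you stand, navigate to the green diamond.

turn right 46°, forward 9.1 m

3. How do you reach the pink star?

turn left 10°, forward 7.4 m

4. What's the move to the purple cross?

turn right 30°, forward 12.1 m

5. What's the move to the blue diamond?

forward 5.1 m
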